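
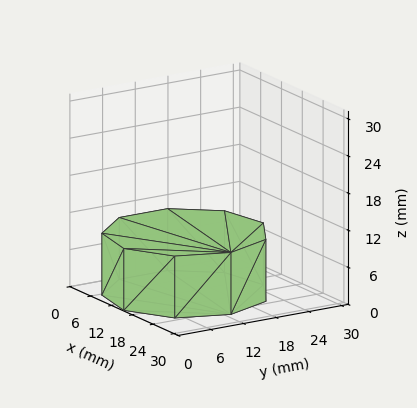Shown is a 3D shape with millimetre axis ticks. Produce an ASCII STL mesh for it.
Reading the render: the shape is a regular 9-sided prism (a cylinder approximated with 9 flat sides), circumscribed radius ≈ 13 mm, height ≈ 10 mm (dimensions read to the nearest mm from the axis ticks). For the STL, each face is triangulated and given an outward normal.

solid part
  facet normal 0.0000 0.0000 -1.0000
    outer loop
      vertex 15.257 25.803 0.000
      vertex 22.959 21.356 0.000
      vertex 26.000 13.000 0.000
    endloop
  endfacet
  facet normal 0.0000 0.0000 -1.0000
    outer loop
      vertex 6.500 24.258 0.000
      vertex 15.257 25.803 0.000
      vertex 26.000 13.000 0.000
    endloop
  endfacet
  facet normal 0.0000 0.0000 -1.0000
    outer loop
      vertex 0.784 17.446 0.000
      vertex 6.500 24.258 0.000
      vertex 26.000 13.000 0.000
    endloop
  endfacet
  facet normal 0.0000 0.0000 -1.0000
    outer loop
      vertex 0.784 8.554 0.000
      vertex 0.784 17.446 0.000
      vertex 26.000 13.000 0.000
    endloop
  endfacet
  facet normal 0.0000 0.0000 -1.0000
    outer loop
      vertex 6.500 1.742 0.000
      vertex 0.784 8.554 0.000
      vertex 26.000 13.000 0.000
    endloop
  endfacet
  facet normal 0.0000 0.0000 -1.0000
    outer loop
      vertex 15.257 0.197 0.000
      vertex 6.500 1.742 0.000
      vertex 26.000 13.000 0.000
    endloop
  endfacet
  facet normal 0.0000 0.0000 -1.0000
    outer loop
      vertex 22.959 4.644 0.000
      vertex 15.257 0.197 0.000
      vertex 26.000 13.000 0.000
    endloop
  endfacet
  facet normal 0.0000 0.0000 1.0000
    outer loop
      vertex 26.000 13.000 10.000
      vertex 22.959 21.356 10.000
      vertex 15.257 25.803 10.000
    endloop
  endfacet
  facet normal 0.0000 0.0000 1.0000
    outer loop
      vertex 26.000 13.000 10.000
      vertex 15.257 25.803 10.000
      vertex 6.500 24.258 10.000
    endloop
  endfacet
  facet normal 0.0000 0.0000 1.0000
    outer loop
      vertex 26.000 13.000 10.000
      vertex 6.500 24.258 10.000
      vertex 0.784 17.446 10.000
    endloop
  endfacet
  facet normal 0.0000 0.0000 1.0000
    outer loop
      vertex 26.000 13.000 10.000
      vertex 0.784 17.446 10.000
      vertex 0.784 8.554 10.000
    endloop
  endfacet
  facet normal 0.0000 0.0000 1.0000
    outer loop
      vertex 26.000 13.000 10.000
      vertex 0.784 8.554 10.000
      vertex 6.500 1.742 10.000
    endloop
  endfacet
  facet normal 0.0000 0.0000 1.0000
    outer loop
      vertex 26.000 13.000 10.000
      vertex 6.500 1.742 10.000
      vertex 15.257 0.197 10.000
    endloop
  endfacet
  facet normal 0.0000 0.0000 1.0000
    outer loop
      vertex 26.000 13.000 10.000
      vertex 15.257 0.197 10.000
      vertex 22.959 4.644 10.000
    endloop
  endfacet
  facet normal 0.9397 0.3420 0.0000
    outer loop
      vertex 26.000 13.000 0.000
      vertex 22.959 21.356 0.000
      vertex 22.959 21.356 10.000
    endloop
  endfacet
  facet normal 0.9397 0.3420 0.0000
    outer loop
      vertex 26.000 13.000 0.000
      vertex 22.959 21.356 10.000
      vertex 26.000 13.000 10.000
    endloop
  endfacet
  facet normal 0.5000 0.8660 0.0000
    outer loop
      vertex 22.959 21.356 0.000
      vertex 15.257 25.803 0.000
      vertex 15.257 25.803 10.000
    endloop
  endfacet
  facet normal 0.5000 0.8660 0.0000
    outer loop
      vertex 22.959 21.356 0.000
      vertex 15.257 25.803 10.000
      vertex 22.959 21.356 10.000
    endloop
  endfacet
  facet normal -0.1737 0.9848 0.0000
    outer loop
      vertex 15.257 25.803 0.000
      vertex 6.500 24.258 0.000
      vertex 6.500 24.258 10.000
    endloop
  endfacet
  facet normal -0.1737 0.9848 0.0000
    outer loop
      vertex 15.257 25.803 0.000
      vertex 6.500 24.258 10.000
      vertex 15.257 25.803 10.000
    endloop
  endfacet
  facet normal -0.7660 0.6428 0.0000
    outer loop
      vertex 6.500 24.258 0.000
      vertex 0.784 17.446 0.000
      vertex 0.784 17.446 10.000
    endloop
  endfacet
  facet normal -0.7660 0.6428 0.0000
    outer loop
      vertex 6.500 24.258 0.000
      vertex 0.784 17.446 10.000
      vertex 6.500 24.258 10.000
    endloop
  endfacet
  facet normal -1.0000 0.0000 0.0000
    outer loop
      vertex 0.784 17.446 0.000
      vertex 0.784 8.554 0.000
      vertex 0.784 8.554 10.000
    endloop
  endfacet
  facet normal -1.0000 0.0000 0.0000
    outer loop
      vertex 0.784 17.446 0.000
      vertex 0.784 8.554 10.000
      vertex 0.784 17.446 10.000
    endloop
  endfacet
  facet normal -0.7660 -0.6428 0.0000
    outer loop
      vertex 0.784 8.554 0.000
      vertex 6.500 1.742 0.000
      vertex 6.500 1.742 10.000
    endloop
  endfacet
  facet normal -0.7660 -0.6428 0.0000
    outer loop
      vertex 0.784 8.554 0.000
      vertex 6.500 1.742 10.000
      vertex 0.784 8.554 10.000
    endloop
  endfacet
  facet normal -0.1737 -0.9848 0.0000
    outer loop
      vertex 6.500 1.742 0.000
      vertex 15.257 0.197 0.000
      vertex 15.257 0.197 10.000
    endloop
  endfacet
  facet normal -0.1737 -0.9848 0.0000
    outer loop
      vertex 6.500 1.742 0.000
      vertex 15.257 0.197 10.000
      vertex 6.500 1.742 10.000
    endloop
  endfacet
  facet normal 0.5000 -0.8660 0.0000
    outer loop
      vertex 15.257 0.197 0.000
      vertex 22.959 4.644 0.000
      vertex 22.959 4.644 10.000
    endloop
  endfacet
  facet normal 0.5000 -0.8660 0.0000
    outer loop
      vertex 15.257 0.197 0.000
      vertex 22.959 4.644 10.000
      vertex 15.257 0.197 10.000
    endloop
  endfacet
  facet normal 0.9397 -0.3420 0.0000
    outer loop
      vertex 22.959 4.644 0.000
      vertex 26.000 13.000 0.000
      vertex 26.000 13.000 10.000
    endloop
  endfacet
  facet normal 0.9397 -0.3420 0.0000
    outer loop
      vertex 22.959 4.644 0.000
      vertex 26.000 13.000 10.000
      vertex 22.959 4.644 10.000
    endloop
  endfacet
endsolid part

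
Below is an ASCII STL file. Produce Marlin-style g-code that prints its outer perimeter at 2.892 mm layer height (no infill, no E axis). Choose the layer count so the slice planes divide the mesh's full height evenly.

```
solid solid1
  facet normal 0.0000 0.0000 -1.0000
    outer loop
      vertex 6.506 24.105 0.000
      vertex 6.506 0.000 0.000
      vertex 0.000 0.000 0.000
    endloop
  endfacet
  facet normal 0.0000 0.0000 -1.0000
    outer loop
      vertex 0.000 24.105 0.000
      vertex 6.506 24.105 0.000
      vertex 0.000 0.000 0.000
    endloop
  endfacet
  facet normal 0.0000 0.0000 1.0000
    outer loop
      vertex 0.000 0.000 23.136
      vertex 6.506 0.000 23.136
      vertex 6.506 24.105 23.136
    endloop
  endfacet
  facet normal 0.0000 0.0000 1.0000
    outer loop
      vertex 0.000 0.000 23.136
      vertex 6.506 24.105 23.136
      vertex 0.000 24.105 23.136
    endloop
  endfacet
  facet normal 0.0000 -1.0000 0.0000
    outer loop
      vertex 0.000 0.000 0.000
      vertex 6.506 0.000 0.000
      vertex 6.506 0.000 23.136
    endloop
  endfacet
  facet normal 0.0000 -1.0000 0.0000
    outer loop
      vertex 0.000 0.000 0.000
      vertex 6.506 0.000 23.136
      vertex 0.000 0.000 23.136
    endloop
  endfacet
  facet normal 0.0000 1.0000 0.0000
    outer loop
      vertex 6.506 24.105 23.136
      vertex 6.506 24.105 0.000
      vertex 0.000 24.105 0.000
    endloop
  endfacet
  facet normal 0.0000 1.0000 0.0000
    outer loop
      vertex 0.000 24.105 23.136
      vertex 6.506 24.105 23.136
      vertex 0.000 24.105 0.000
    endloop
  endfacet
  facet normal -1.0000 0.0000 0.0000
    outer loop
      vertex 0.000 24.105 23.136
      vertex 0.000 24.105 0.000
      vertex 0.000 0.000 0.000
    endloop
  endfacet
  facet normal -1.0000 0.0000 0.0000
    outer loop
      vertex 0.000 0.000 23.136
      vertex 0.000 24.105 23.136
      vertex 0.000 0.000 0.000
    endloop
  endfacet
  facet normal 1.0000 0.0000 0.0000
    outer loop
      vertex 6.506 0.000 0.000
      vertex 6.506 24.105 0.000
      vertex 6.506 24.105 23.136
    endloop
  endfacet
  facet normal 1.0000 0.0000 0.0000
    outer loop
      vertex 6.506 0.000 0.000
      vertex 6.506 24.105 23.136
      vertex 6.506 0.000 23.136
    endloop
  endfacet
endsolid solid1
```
; perimeter-only toolpath
G21 ; units = mm
G90 ; absolute positioning
G28 ; home
; layer 1
G0 Z2.892
G0 X0.000 Y0.000
G1 X6.506 Y0.000
G1 X6.506 Y24.105
G1 X0.000 Y24.105
G1 X0.000 Y0.000
; layer 2
G0 Z5.784
G0 X0.000 Y0.000
G1 X6.506 Y0.000
G1 X6.506 Y24.105
G1 X0.000 Y24.105
G1 X0.000 Y0.000
; layer 3
G0 Z8.676
G0 X0.000 Y0.000
G1 X6.506 Y0.000
G1 X6.506 Y24.105
G1 X0.000 Y24.105
G1 X0.000 Y0.000
; layer 4
G0 Z11.568
G0 X0.000 Y0.000
G1 X6.506 Y0.000
G1 X6.506 Y24.105
G1 X0.000 Y24.105
G1 X0.000 Y0.000
; layer 5
G0 Z14.460
G0 X0.000 Y0.000
G1 X6.506 Y0.000
G1 X6.506 Y24.105
G1 X0.000 Y24.105
G1 X0.000 Y0.000
; layer 6
G0 Z17.352
G0 X0.000 Y0.000
G1 X6.506 Y0.000
G1 X6.506 Y24.105
G1 X0.000 Y24.105
G1 X0.000 Y0.000
; layer 7
G0 Z20.244
G0 X0.000 Y0.000
G1 X6.506 Y0.000
G1 X6.506 Y24.105
G1 X0.000 Y24.105
G1 X0.000 Y0.000
; layer 8
G0 Z23.136
G0 X0.000 Y0.000
G1 X6.506 Y0.000
G1 X6.506 Y24.105
G1 X0.000 Y24.105
G1 X0.000 Y0.000
M2 ; end

The solid is a rectangular box, roughly 6.51 × 24.1 mm footprint and 23.1 mm tall. Slicing at Δz = 2.892 mm — 8 equal slices spanning the solid's height, so layer i sits at z = i·h/8 — gives 8 non-empty perimeters. Each is a 4-segment closed polygon; G0 lifts to the layer z and rapids to the start vertex, then G1 traces the edges.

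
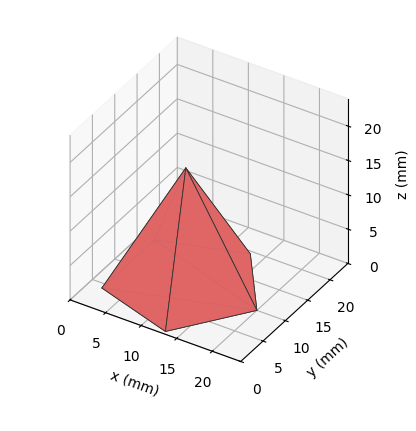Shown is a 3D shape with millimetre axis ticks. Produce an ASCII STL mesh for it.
Reading the render: the shape is a regular 5-sided pyramid, base circumscribed radius ≈ 10 mm, apex at z ≈ 17 mm (dimensions read to the nearest mm from the axis ticks). For the STL, each face is triangulated and given an outward normal.

solid part
  facet normal 0.0000 0.0000 -1.0000
    outer loop
      vertex 1.9 15.9 0.0
      vertex 13.1 19.5 0.0
      vertex 20.0 10.0 0.0
    endloop
  endfacet
  facet normal 0.0000 0.0000 -1.0000
    outer loop
      vertex 1.9 4.1 0.0
      vertex 1.9 15.9 0.0
      vertex 20.0 10.0 0.0
    endloop
  endfacet
  facet normal 0.0000 0.0000 -1.0000
    outer loop
      vertex 13.1 0.5 0.0
      vertex 1.9 4.1 0.0
      vertex 20.0 10.0 0.0
    endloop
  endfacet
  facet normal 0.7306 0.5306 0.4298
    outer loop
      vertex 20.0 10.0 0.0
      vertex 13.1 19.5 0.0
      vertex 10.0 10.0 17.0
    endloop
  endfacet
  facet normal -0.2763 0.8595 0.4300
    outer loop
      vertex 13.1 19.5 0.0
      vertex 1.9 15.9 0.0
      vertex 10.0 10.0 17.0
    endloop
  endfacet
  facet normal -0.9028 0.0000 0.4301
    outer loop
      vertex 1.9 15.9 0.0
      vertex 1.9 4.1 0.0
      vertex 10.0 10.0 17.0
    endloop
  endfacet
  facet normal -0.2763 -0.8595 0.4300
    outer loop
      vertex 1.9 4.1 0.0
      vertex 13.1 0.5 0.0
      vertex 10.0 10.0 17.0
    endloop
  endfacet
  facet normal 0.7306 -0.5306 0.4298
    outer loop
      vertex 13.1 0.5 0.0
      vertex 20.0 10.0 0.0
      vertex 10.0 10.0 17.0
    endloop
  endfacet
endsolid part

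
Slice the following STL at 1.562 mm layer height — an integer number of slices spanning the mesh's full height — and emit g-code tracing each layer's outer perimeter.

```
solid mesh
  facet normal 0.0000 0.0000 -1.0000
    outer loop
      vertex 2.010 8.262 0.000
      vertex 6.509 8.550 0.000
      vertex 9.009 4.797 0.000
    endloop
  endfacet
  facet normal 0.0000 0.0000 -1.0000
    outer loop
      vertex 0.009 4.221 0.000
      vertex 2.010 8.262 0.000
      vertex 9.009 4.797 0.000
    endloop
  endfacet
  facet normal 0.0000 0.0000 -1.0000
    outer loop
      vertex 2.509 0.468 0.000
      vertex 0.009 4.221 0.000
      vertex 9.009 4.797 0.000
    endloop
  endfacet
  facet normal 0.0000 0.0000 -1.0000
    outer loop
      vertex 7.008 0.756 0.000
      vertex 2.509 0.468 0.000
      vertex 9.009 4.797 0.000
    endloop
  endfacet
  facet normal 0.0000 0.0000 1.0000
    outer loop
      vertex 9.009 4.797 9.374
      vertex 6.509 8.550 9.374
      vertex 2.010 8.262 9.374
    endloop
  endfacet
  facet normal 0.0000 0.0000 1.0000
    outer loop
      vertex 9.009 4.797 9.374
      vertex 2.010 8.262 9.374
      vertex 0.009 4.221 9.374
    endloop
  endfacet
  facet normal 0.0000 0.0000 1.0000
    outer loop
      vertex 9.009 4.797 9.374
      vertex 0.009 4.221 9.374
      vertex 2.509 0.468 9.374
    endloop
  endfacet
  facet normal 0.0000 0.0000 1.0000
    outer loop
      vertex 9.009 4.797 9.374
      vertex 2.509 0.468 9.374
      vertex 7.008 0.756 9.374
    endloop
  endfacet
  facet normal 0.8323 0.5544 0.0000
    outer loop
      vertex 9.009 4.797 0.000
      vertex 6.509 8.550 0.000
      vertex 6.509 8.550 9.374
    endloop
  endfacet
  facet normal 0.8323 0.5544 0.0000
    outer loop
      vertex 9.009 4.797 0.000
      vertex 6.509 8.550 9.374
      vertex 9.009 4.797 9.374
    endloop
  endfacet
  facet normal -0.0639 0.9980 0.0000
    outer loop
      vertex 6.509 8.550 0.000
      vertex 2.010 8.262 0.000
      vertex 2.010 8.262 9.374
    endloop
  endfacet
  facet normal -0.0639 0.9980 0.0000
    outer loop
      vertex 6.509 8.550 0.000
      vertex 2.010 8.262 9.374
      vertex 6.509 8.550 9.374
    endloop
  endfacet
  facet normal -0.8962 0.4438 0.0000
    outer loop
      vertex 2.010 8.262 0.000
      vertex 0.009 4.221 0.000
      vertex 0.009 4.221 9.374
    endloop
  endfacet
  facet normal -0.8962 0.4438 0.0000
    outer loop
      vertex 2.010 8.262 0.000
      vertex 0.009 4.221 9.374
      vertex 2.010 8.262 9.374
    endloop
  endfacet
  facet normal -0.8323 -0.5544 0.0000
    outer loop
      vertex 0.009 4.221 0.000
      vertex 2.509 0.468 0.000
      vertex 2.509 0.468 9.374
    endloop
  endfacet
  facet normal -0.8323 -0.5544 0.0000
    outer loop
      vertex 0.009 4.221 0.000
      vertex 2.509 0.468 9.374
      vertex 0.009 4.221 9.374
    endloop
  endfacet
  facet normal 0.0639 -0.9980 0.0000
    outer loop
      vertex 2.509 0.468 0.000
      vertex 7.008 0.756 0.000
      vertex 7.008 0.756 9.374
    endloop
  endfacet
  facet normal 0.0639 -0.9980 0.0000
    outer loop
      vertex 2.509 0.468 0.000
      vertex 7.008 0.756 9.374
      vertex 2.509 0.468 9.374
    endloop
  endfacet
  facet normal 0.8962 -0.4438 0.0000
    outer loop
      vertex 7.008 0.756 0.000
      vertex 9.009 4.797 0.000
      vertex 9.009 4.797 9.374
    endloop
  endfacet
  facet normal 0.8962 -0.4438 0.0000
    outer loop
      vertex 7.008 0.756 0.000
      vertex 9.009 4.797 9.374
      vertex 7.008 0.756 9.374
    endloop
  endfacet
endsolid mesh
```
; perimeter-only toolpath
G21 ; units = mm
G90 ; absolute positioning
G28 ; home
; layer 1
G0 Z1.562
G0 X9.009 Y4.797
G1 X6.509 Y8.550
G1 X2.010 Y8.262
G1 X0.009 Y4.221
G1 X2.509 Y0.468
G1 X7.008 Y0.756
G1 X9.009 Y4.797
; layer 2
G0 Z3.125
G0 X9.009 Y4.797
G1 X6.509 Y8.550
G1 X2.010 Y8.262
G1 X0.009 Y4.221
G1 X2.509 Y0.468
G1 X7.008 Y0.756
G1 X9.009 Y4.797
; layer 3
G0 Z4.687
G0 X9.009 Y4.797
G1 X6.509 Y8.550
G1 X2.010 Y8.262
G1 X0.009 Y4.221
G1 X2.509 Y0.468
G1 X7.008 Y0.756
G1 X9.009 Y4.797
; layer 4
G0 Z6.249
G0 X9.009 Y4.797
G1 X6.509 Y8.550
G1 X2.010 Y8.262
G1 X0.009 Y4.221
G1 X2.509 Y0.468
G1 X7.008 Y0.756
G1 X9.009 Y4.797
; layer 5
G0 Z7.812
G0 X9.009 Y4.797
G1 X6.509 Y8.550
G1 X2.010 Y8.262
G1 X0.009 Y4.221
G1 X2.509 Y0.468
G1 X7.008 Y0.756
G1 X9.009 Y4.797
; layer 6
G0 Z9.374
G0 X9.009 Y4.797
G1 X6.509 Y8.550
G1 X2.010 Y8.262
G1 X0.009 Y4.221
G1 X2.509 Y0.468
G1 X7.008 Y0.756
G1 X9.009 Y4.797
M2 ; end

The solid is a regular 6-sided prism (a cylinder approximated with 6 flat sides), circumscribed radius ≈ 4.51 mm, height ≈ 9.37 mm. Slicing at Δz = 1.562 mm — 6 equal slices spanning the solid's height, so layer i sits at z = i·h/6 — gives 6 non-empty perimeters. Each is a 6-segment closed polygon; G0 lifts to the layer z and rapids to the start vertex, then G1 traces the edges.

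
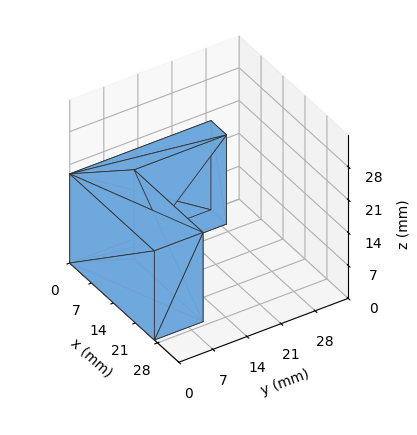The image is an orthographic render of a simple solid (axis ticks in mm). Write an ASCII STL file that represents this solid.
Reading the render: the shape is an L-shaped prism: outer 27 × 29 mm, arm thicknesses ≈ 10 mm (horizontal) and 5 mm (vertical), extruded 19 mm in z (dimensions read to the nearest mm from the axis ticks). For the STL, each face is triangulated and given an outward normal.

solid part
  facet normal 0.0000 0.0000 -1.0000
    outer loop
      vertex 27.00 10.00 0.00
      vertex 27.00 0.00 0.00
      vertex 0.00 0.00 0.00
    endloop
  endfacet
  facet normal 0.0000 0.0000 -1.0000
    outer loop
      vertex 5.00 10.00 0.00
      vertex 27.00 10.00 0.00
      vertex 0.00 0.00 0.00
    endloop
  endfacet
  facet normal 0.0000 0.0000 -1.0000
    outer loop
      vertex 5.00 29.00 0.00
      vertex 5.00 10.00 0.00
      vertex 0.00 0.00 0.00
    endloop
  endfacet
  facet normal 0.0000 0.0000 -1.0000
    outer loop
      vertex 0.00 29.00 0.00
      vertex 5.00 29.00 0.00
      vertex 0.00 0.00 0.00
    endloop
  endfacet
  facet normal 0.0000 0.0000 1.0000
    outer loop
      vertex 0.00 0.00 19.00
      vertex 27.00 0.00 19.00
      vertex 27.00 10.00 19.00
    endloop
  endfacet
  facet normal 0.0000 0.0000 1.0000
    outer loop
      vertex 0.00 0.00 19.00
      vertex 27.00 10.00 19.00
      vertex 5.00 10.00 19.00
    endloop
  endfacet
  facet normal 0.0000 0.0000 1.0000
    outer loop
      vertex 0.00 0.00 19.00
      vertex 5.00 10.00 19.00
      vertex 5.00 29.00 19.00
    endloop
  endfacet
  facet normal 0.0000 0.0000 1.0000
    outer loop
      vertex 0.00 0.00 19.00
      vertex 5.00 29.00 19.00
      vertex 0.00 29.00 19.00
    endloop
  endfacet
  facet normal 0.0000 -1.0000 0.0000
    outer loop
      vertex 0.00 0.00 0.00
      vertex 27.00 0.00 0.00
      vertex 27.00 0.00 19.00
    endloop
  endfacet
  facet normal 0.0000 -1.0000 0.0000
    outer loop
      vertex 0.00 0.00 0.00
      vertex 27.00 0.00 19.00
      vertex 0.00 0.00 19.00
    endloop
  endfacet
  facet normal 1.0000 0.0000 0.0000
    outer loop
      vertex 27.00 0.00 0.00
      vertex 27.00 10.00 0.00
      vertex 27.00 10.00 19.00
    endloop
  endfacet
  facet normal 1.0000 0.0000 0.0000
    outer loop
      vertex 27.00 0.00 0.00
      vertex 27.00 10.00 19.00
      vertex 27.00 0.00 19.00
    endloop
  endfacet
  facet normal 0.0000 1.0000 0.0000
    outer loop
      vertex 27.00 10.00 0.00
      vertex 5.00 10.00 0.00
      vertex 5.00 10.00 19.00
    endloop
  endfacet
  facet normal 0.0000 1.0000 0.0000
    outer loop
      vertex 27.00 10.00 0.00
      vertex 5.00 10.00 19.00
      vertex 27.00 10.00 19.00
    endloop
  endfacet
  facet normal 1.0000 0.0000 0.0000
    outer loop
      vertex 5.00 10.00 0.00
      vertex 5.00 29.00 0.00
      vertex 5.00 29.00 19.00
    endloop
  endfacet
  facet normal 1.0000 0.0000 0.0000
    outer loop
      vertex 5.00 10.00 0.00
      vertex 5.00 29.00 19.00
      vertex 5.00 10.00 19.00
    endloop
  endfacet
  facet normal 0.0000 1.0000 0.0000
    outer loop
      vertex 5.00 29.00 0.00
      vertex 0.00 29.00 0.00
      vertex 0.00 29.00 19.00
    endloop
  endfacet
  facet normal 0.0000 1.0000 0.0000
    outer loop
      vertex 5.00 29.00 0.00
      vertex 0.00 29.00 19.00
      vertex 5.00 29.00 19.00
    endloop
  endfacet
  facet normal -1.0000 0.0000 0.0000
    outer loop
      vertex 0.00 29.00 0.00
      vertex 0.00 0.00 0.00
      vertex 0.00 0.00 19.00
    endloop
  endfacet
  facet normal -1.0000 0.0000 0.0000
    outer loop
      vertex 0.00 29.00 0.00
      vertex 0.00 0.00 19.00
      vertex 0.00 29.00 19.00
    endloop
  endfacet
endsolid part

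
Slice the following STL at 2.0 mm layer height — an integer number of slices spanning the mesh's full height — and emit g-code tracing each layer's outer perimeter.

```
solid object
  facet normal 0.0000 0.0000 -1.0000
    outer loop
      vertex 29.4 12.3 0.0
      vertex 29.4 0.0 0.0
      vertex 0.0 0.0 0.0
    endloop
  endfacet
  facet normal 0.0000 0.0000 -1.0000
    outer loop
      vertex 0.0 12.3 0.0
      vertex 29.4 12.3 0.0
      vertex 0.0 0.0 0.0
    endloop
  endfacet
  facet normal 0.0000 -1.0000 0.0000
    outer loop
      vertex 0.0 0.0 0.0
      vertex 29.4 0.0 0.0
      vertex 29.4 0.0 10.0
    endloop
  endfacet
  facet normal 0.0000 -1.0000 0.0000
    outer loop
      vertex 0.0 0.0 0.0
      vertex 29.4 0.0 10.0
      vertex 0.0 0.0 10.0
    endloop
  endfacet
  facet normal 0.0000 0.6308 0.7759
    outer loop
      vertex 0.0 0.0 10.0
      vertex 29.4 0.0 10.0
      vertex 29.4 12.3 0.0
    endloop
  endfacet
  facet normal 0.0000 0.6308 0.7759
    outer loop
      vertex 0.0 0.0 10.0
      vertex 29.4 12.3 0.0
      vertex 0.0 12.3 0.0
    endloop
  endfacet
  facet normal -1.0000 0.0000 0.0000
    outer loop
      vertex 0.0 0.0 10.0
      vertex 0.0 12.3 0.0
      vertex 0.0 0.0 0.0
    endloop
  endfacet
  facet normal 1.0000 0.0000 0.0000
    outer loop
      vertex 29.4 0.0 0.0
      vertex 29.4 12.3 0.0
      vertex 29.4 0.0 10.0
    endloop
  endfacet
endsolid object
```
; perimeter-only toolpath
G21 ; units = mm
G90 ; absolute positioning
G28 ; home
; layer 1
G0 Z2.0
G0 X0.0 Y0.0
G1 X29.4 Y0.0
G1 X29.4 Y9.8
G1 X0.0 Y9.8
G1 X0.0 Y0.0
; layer 2
G0 Z4.0
G0 X0.0 Y0.0
G1 X29.4 Y0.0
G1 X29.4 Y7.4
G1 X0.0 Y7.4
G1 X0.0 Y0.0
; layer 3
G0 Z6.0
G0 X0.0 Y0.0
G1 X29.4 Y0.0
G1 X29.4 Y4.9
G1 X0.0 Y4.9
G1 X0.0 Y0.0
; layer 4
G0 Z8.0
G0 X0.0 Y0.0
G1 X29.4 Y0.0
G1 X29.4 Y2.5
G1 X0.0 Y2.5
G1 X0.0 Y0.0
M2 ; end

The solid is a wedge (ramp): 29.4 × 12.3 mm base, rising to 10 mm along the y=0 edge and sloping linearly to z=0 at y=12.3. Slicing at Δz = 2.0 mm — 5 equal slices spanning the solid's height, so layer i sits at z = i·h/5 — gives 4 non-empty perimeters. Each is a 4-segment closed polygon; G0 lifts to the layer z and rapids to the start vertex, then G1 traces the edges. The cross-section shrinks linearly with z (the slice at the apex is degenerate and omitted).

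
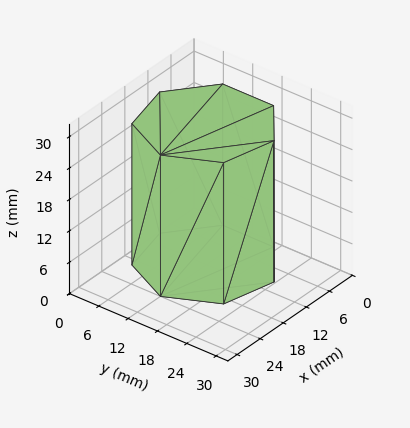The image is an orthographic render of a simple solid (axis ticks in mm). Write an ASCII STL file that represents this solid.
Reading the render: the shape is a regular 7-sided prism (a cylinder approximated with 7 flat sides), circumscribed radius ≈ 12 mm, height ≈ 27 mm (dimensions read to the nearest mm from the axis ticks). For the STL, each face is triangulated and given an outward normal.

solid part
  facet normal 0.0000 0.0000 -1.0000
    outer loop
      vertex 9.33 23.70 0.00
      vertex 19.48 21.38 0.00
      vertex 24.00 12.00 0.00
    endloop
  endfacet
  facet normal 0.0000 0.0000 -1.0000
    outer loop
      vertex 1.19 17.21 0.00
      vertex 9.33 23.70 0.00
      vertex 24.00 12.00 0.00
    endloop
  endfacet
  facet normal 0.0000 0.0000 -1.0000
    outer loop
      vertex 1.19 6.79 0.00
      vertex 1.19 17.21 0.00
      vertex 24.00 12.00 0.00
    endloop
  endfacet
  facet normal 0.0000 0.0000 -1.0000
    outer loop
      vertex 9.33 0.30 0.00
      vertex 1.19 6.79 0.00
      vertex 24.00 12.00 0.00
    endloop
  endfacet
  facet normal 0.0000 0.0000 -1.0000
    outer loop
      vertex 19.48 2.62 0.00
      vertex 9.33 0.30 0.00
      vertex 24.00 12.00 0.00
    endloop
  endfacet
  facet normal 0.0000 0.0000 1.0000
    outer loop
      vertex 24.00 12.00 27.00
      vertex 19.48 21.38 27.00
      vertex 9.33 23.70 27.00
    endloop
  endfacet
  facet normal 0.0000 0.0000 1.0000
    outer loop
      vertex 24.00 12.00 27.00
      vertex 9.33 23.70 27.00
      vertex 1.19 17.21 27.00
    endloop
  endfacet
  facet normal 0.0000 0.0000 1.0000
    outer loop
      vertex 24.00 12.00 27.00
      vertex 1.19 17.21 27.00
      vertex 1.19 6.79 27.00
    endloop
  endfacet
  facet normal 0.0000 0.0000 1.0000
    outer loop
      vertex 24.00 12.00 27.00
      vertex 1.19 6.79 27.00
      vertex 9.33 0.30 27.00
    endloop
  endfacet
  facet normal 0.0000 0.0000 1.0000
    outer loop
      vertex 24.00 12.00 27.00
      vertex 9.33 0.30 27.00
      vertex 19.48 2.62 27.00
    endloop
  endfacet
  facet normal 0.9009 0.4341 0.0000
    outer loop
      vertex 24.00 12.00 0.00
      vertex 19.48 21.38 0.00
      vertex 19.48 21.38 27.00
    endloop
  endfacet
  facet normal 0.9009 0.4341 0.0000
    outer loop
      vertex 24.00 12.00 0.00
      vertex 19.48 21.38 27.00
      vertex 24.00 12.00 27.00
    endloop
  endfacet
  facet normal 0.2228 0.9749 0.0000
    outer loop
      vertex 19.48 21.38 0.00
      vertex 9.33 23.70 0.00
      vertex 9.33 23.70 27.00
    endloop
  endfacet
  facet normal 0.2228 0.9749 0.0000
    outer loop
      vertex 19.48 21.38 0.00
      vertex 9.33 23.70 27.00
      vertex 19.48 21.38 27.00
    endloop
  endfacet
  facet normal -0.6234 0.7819 0.0000
    outer loop
      vertex 9.33 23.70 0.00
      vertex 1.19 17.21 0.00
      vertex 1.19 17.21 27.00
    endloop
  endfacet
  facet normal -0.6234 0.7819 0.0000
    outer loop
      vertex 9.33 23.70 0.00
      vertex 1.19 17.21 27.00
      vertex 9.33 23.70 27.00
    endloop
  endfacet
  facet normal -1.0000 0.0000 0.0000
    outer loop
      vertex 1.19 17.21 0.00
      vertex 1.19 6.79 0.00
      vertex 1.19 6.79 27.00
    endloop
  endfacet
  facet normal -1.0000 0.0000 0.0000
    outer loop
      vertex 1.19 17.21 0.00
      vertex 1.19 6.79 27.00
      vertex 1.19 17.21 27.00
    endloop
  endfacet
  facet normal -0.6234 -0.7819 0.0000
    outer loop
      vertex 1.19 6.79 0.00
      vertex 9.33 0.30 0.00
      vertex 9.33 0.30 27.00
    endloop
  endfacet
  facet normal -0.6234 -0.7819 0.0000
    outer loop
      vertex 1.19 6.79 0.00
      vertex 9.33 0.30 27.00
      vertex 1.19 6.79 27.00
    endloop
  endfacet
  facet normal 0.2228 -0.9749 0.0000
    outer loop
      vertex 9.33 0.30 0.00
      vertex 19.48 2.62 0.00
      vertex 19.48 2.62 27.00
    endloop
  endfacet
  facet normal 0.2228 -0.9749 0.0000
    outer loop
      vertex 9.33 0.30 0.00
      vertex 19.48 2.62 27.00
      vertex 9.33 0.30 27.00
    endloop
  endfacet
  facet normal 0.9009 -0.4341 0.0000
    outer loop
      vertex 19.48 2.62 0.00
      vertex 24.00 12.00 0.00
      vertex 24.00 12.00 27.00
    endloop
  endfacet
  facet normal 0.9009 -0.4341 0.0000
    outer loop
      vertex 19.48 2.62 0.00
      vertex 24.00 12.00 27.00
      vertex 19.48 2.62 27.00
    endloop
  endfacet
endsolid part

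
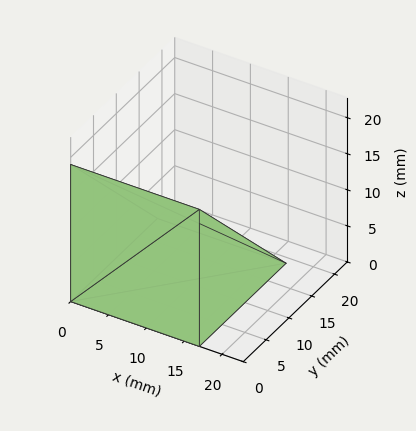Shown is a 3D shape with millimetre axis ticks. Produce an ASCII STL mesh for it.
Reading the render: the shape is a wedge (ramp): 17 × 19 mm base, rising to 19 mm along the y=0 edge and sloping linearly to z=0 at y=19 (dimensions read to the nearest mm from the axis ticks). For the STL, each face is triangulated and given an outward normal.

solid part
  facet normal 0.0000 0.0000 -1.0000
    outer loop
      vertex 17.0 19.0 0.0
      vertex 17.0 0.0 0.0
      vertex 0.0 0.0 0.0
    endloop
  endfacet
  facet normal 0.0000 0.0000 -1.0000
    outer loop
      vertex 0.0 19.0 0.0
      vertex 17.0 19.0 0.0
      vertex 0.0 0.0 0.0
    endloop
  endfacet
  facet normal 0.0000 -1.0000 0.0000
    outer loop
      vertex 0.0 0.0 0.0
      vertex 17.0 0.0 0.0
      vertex 17.0 0.0 19.0
    endloop
  endfacet
  facet normal 0.0000 -1.0000 0.0000
    outer loop
      vertex 0.0 0.0 0.0
      vertex 17.0 0.0 19.0
      vertex 0.0 0.0 19.0
    endloop
  endfacet
  facet normal 0.0000 0.7071 0.7071
    outer loop
      vertex 0.0 0.0 19.0
      vertex 17.0 0.0 19.0
      vertex 17.0 19.0 0.0
    endloop
  endfacet
  facet normal 0.0000 0.7071 0.7071
    outer loop
      vertex 0.0 0.0 19.0
      vertex 17.0 19.0 0.0
      vertex 0.0 19.0 0.0
    endloop
  endfacet
  facet normal -1.0000 0.0000 0.0000
    outer loop
      vertex 0.0 0.0 19.0
      vertex 0.0 19.0 0.0
      vertex 0.0 0.0 0.0
    endloop
  endfacet
  facet normal 1.0000 0.0000 0.0000
    outer loop
      vertex 17.0 0.0 0.0
      vertex 17.0 19.0 0.0
      vertex 17.0 0.0 19.0
    endloop
  endfacet
endsolid part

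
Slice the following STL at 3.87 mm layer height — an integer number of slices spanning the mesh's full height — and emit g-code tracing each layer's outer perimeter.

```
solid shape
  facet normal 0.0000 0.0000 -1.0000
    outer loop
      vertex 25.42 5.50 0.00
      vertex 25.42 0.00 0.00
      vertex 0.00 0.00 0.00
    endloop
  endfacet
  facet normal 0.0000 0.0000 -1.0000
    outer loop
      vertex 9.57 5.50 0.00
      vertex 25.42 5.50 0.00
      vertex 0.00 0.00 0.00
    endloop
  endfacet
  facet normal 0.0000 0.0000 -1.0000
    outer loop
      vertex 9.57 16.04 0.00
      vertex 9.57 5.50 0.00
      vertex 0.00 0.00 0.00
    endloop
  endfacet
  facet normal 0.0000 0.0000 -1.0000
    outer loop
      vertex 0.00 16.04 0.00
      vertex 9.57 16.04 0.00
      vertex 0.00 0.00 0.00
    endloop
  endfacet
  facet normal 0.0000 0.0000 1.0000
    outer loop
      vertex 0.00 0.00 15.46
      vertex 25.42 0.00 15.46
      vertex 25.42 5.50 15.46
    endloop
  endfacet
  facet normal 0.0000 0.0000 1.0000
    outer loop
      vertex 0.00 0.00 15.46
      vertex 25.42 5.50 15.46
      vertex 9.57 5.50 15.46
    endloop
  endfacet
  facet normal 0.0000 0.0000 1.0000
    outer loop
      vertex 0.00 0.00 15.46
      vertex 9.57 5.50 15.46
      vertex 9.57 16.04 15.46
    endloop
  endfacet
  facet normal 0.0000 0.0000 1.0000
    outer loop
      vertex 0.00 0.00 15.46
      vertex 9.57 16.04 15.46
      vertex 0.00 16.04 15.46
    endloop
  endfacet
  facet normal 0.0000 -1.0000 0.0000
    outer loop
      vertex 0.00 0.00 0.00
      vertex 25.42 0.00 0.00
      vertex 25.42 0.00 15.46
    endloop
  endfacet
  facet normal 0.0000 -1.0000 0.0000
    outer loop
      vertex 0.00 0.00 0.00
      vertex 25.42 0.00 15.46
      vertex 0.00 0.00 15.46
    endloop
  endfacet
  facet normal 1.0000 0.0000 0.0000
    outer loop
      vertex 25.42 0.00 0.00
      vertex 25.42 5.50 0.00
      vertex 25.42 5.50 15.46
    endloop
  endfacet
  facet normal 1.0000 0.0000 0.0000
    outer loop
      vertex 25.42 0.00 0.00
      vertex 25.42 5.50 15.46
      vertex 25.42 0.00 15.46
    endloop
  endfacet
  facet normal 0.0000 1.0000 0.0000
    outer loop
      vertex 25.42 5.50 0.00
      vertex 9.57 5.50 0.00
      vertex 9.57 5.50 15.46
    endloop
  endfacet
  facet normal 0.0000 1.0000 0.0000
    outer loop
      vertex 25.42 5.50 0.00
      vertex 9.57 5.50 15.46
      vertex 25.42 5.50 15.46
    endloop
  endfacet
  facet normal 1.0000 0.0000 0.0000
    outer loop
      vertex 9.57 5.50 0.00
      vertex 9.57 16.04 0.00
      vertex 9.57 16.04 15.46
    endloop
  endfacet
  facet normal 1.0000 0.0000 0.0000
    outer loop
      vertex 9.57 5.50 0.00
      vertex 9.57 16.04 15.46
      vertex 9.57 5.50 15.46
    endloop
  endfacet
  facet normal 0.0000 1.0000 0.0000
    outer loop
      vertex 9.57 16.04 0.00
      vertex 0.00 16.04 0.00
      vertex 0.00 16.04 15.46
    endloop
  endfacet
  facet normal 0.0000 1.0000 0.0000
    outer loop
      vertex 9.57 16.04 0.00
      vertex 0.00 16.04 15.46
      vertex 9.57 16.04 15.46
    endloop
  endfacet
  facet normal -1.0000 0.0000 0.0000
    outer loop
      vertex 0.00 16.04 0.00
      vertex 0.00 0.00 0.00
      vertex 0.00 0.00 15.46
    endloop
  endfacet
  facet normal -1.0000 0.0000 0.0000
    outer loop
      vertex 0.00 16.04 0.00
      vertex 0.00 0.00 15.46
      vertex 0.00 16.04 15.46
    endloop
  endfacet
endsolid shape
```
; perimeter-only toolpath
G21 ; units = mm
G90 ; absolute positioning
G28 ; home
; layer 1
G0 Z3.87
G0 X0.00 Y0.00
G1 X25.42 Y0.00
G1 X25.42 Y5.50
G1 X9.57 Y5.50
G1 X9.57 Y16.04
G1 X0.00 Y16.04
G1 X0.00 Y0.00
; layer 2
G0 Z7.73
G0 X0.00 Y0.00
G1 X25.42 Y0.00
G1 X25.42 Y5.50
G1 X9.57 Y5.50
G1 X9.57 Y16.04
G1 X0.00 Y16.04
G1 X0.00 Y0.00
; layer 3
G0 Z11.60
G0 X0.00 Y0.00
G1 X25.42 Y0.00
G1 X25.42 Y5.50
G1 X9.57 Y5.50
G1 X9.57 Y16.04
G1 X0.00 Y16.04
G1 X0.00 Y0.00
; layer 4
G0 Z15.46
G0 X0.00 Y0.00
G1 X25.42 Y0.00
G1 X25.42 Y5.50
G1 X9.57 Y5.50
G1 X9.57 Y16.04
G1 X0.00 Y16.04
G1 X0.00 Y0.00
M2 ; end

The solid is an L-shaped prism: outer 25.4 × 16 mm, arm thicknesses ≈ 5.5 mm (horizontal) and 9.57 mm (vertical), extruded 15.5 mm in z. Slicing at Δz = 3.87 mm — 4 equal slices spanning the solid's height, so layer i sits at z = i·h/4 — gives 4 non-empty perimeters. Each is a 6-segment closed polygon; G0 lifts to the layer z and rapids to the start vertex, then G1 traces the edges.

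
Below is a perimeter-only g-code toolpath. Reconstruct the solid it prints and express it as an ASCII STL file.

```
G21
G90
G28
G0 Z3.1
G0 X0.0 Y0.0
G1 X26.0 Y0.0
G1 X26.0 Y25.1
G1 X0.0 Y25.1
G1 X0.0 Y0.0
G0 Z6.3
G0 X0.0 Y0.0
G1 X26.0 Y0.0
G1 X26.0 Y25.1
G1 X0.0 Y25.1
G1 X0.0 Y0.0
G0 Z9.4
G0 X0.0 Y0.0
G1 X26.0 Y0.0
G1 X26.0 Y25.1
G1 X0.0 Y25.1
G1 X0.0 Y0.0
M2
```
solid part
  facet normal 0.0000 0.0000 -1.0000
    outer loop
      vertex 26.0 25.1 0.0
      vertex 26.0 0.0 0.0
      vertex 0.0 0.0 0.0
    endloop
  endfacet
  facet normal 0.0000 0.0000 -1.0000
    outer loop
      vertex 0.0 25.1 0.0
      vertex 26.0 25.1 0.0
      vertex 0.0 0.0 0.0
    endloop
  endfacet
  facet normal 0.0000 0.0000 1.0000
    outer loop
      vertex 0.0 0.0 9.4
      vertex 26.0 0.0 9.4
      vertex 26.0 25.1 9.4
    endloop
  endfacet
  facet normal 0.0000 0.0000 1.0000
    outer loop
      vertex 0.0 0.0 9.4
      vertex 26.0 25.1 9.4
      vertex 0.0 25.1 9.4
    endloop
  endfacet
  facet normal 0.0000 -1.0000 0.0000
    outer loop
      vertex 0.0 0.0 0.0
      vertex 26.0 0.0 0.0
      vertex 26.0 0.0 9.4
    endloop
  endfacet
  facet normal 0.0000 -1.0000 0.0000
    outer loop
      vertex 0.0 0.0 0.0
      vertex 26.0 0.0 9.4
      vertex 0.0 0.0 9.4
    endloop
  endfacet
  facet normal 0.0000 1.0000 0.0000
    outer loop
      vertex 26.0 25.1 9.4
      vertex 26.0 25.1 0.0
      vertex 0.0 25.1 0.0
    endloop
  endfacet
  facet normal 0.0000 1.0000 0.0000
    outer loop
      vertex 0.0 25.1 9.4
      vertex 26.0 25.1 9.4
      vertex 0.0 25.1 0.0
    endloop
  endfacet
  facet normal -1.0000 0.0000 0.0000
    outer loop
      vertex 0.0 25.1 9.4
      vertex 0.0 25.1 0.0
      vertex 0.0 0.0 0.0
    endloop
  endfacet
  facet normal -1.0000 0.0000 0.0000
    outer loop
      vertex 0.0 0.0 9.4
      vertex 0.0 25.1 9.4
      vertex 0.0 0.0 0.0
    endloop
  endfacet
  facet normal 1.0000 0.0000 0.0000
    outer loop
      vertex 26.0 0.0 0.0
      vertex 26.0 25.1 0.0
      vertex 26.0 25.1 9.4
    endloop
  endfacet
  facet normal 1.0000 0.0000 0.0000
    outer loop
      vertex 26.0 0.0 0.0
      vertex 26.0 25.1 9.4
      vertex 26.0 0.0 9.4
    endloop
  endfacet
endsolid part

The G0 Z moves step by Δz≈3.1 mm. Every layer's G1 loop is the same polygon, so the solid is a straight extrusion of it from z=0 to z≈9.4. Closing with flat bottom and top caps and triangulating gives 12 facets — a rectangular box, roughly 26 × 25.1 mm footprint and 9.4 mm tall.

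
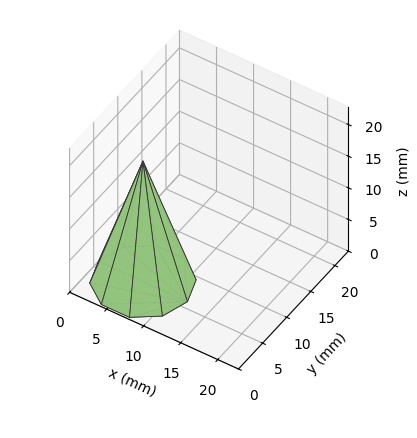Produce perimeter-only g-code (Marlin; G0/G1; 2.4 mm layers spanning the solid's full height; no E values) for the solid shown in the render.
Reading the render: the shape is a regular 10-sided pyramid, base circumscribed radius ≈ 6 mm, apex at z ≈ 19 mm (dimensions read to the nearest mm from the axis ticks). For the g-code, the solid's height is divided into equal slices at the stated Δz and each level perimeter traced with G1 moves after a G0 lift.

; perimeter-only toolpath
G21 ; units = mm
G90 ; absolute positioning
G28 ; home
; layer 1
G0 Z2.4
G0 X11.2 Y6.0
G1 X10.3 Y9.1
G1 X7.7 Y11.0
G1 X4.3 Y11.0
G1 X1.7 Y9.1
G1 X0.8 Y6.0
G1 X1.7 Y2.9
G1 X4.3 Y1.0
G1 X7.7 Y1.0
G1 X10.3 Y2.9
G1 X11.2 Y6.0
; layer 2
G0 Z4.8
G0 X10.5 Y6.0
G1 X9.7 Y8.6
G1 X7.4 Y10.3
G1 X4.6 Y10.3
G1 X2.3 Y8.6
G1 X1.5 Y6.0
G1 X2.3 Y3.4
G1 X4.6 Y1.7
G1 X7.4 Y1.7
G1 X9.7 Y3.4
G1 X10.5 Y6.0
; layer 3
G0 Z7.1
G0 X9.8 Y6.0
G1 X9.1 Y8.2
G1 X7.2 Y9.6
G1 X4.8 Y9.6
G1 X2.9 Y8.2
G1 X2.2 Y6.0
G1 X2.9 Y3.8
G1 X4.8 Y2.4
G1 X7.2 Y2.4
G1 X9.1 Y3.8
G1 X9.8 Y6.0
; layer 4
G0 Z9.5
G0 X9.0 Y6.0
G1 X8.4 Y7.8
G1 X7.0 Y8.8
G1 X5.0 Y8.8
G1 X3.5 Y7.8
G1 X3.0 Y6.0
G1 X3.5 Y4.2
G1 X5.0 Y3.1
G1 X7.0 Y3.1
G1 X8.4 Y4.2
G1 X9.0 Y6.0
; layer 5
G0 Z11.9
G0 X8.2 Y6.0
G1 X7.8 Y7.3
G1 X6.7 Y8.1
G1 X5.3 Y8.1
G1 X4.2 Y7.3
G1 X3.8 Y6.0
G1 X4.2 Y4.7
G1 X5.3 Y3.9
G1 X6.7 Y3.9
G1 X7.8 Y4.7
G1 X8.2 Y6.0
; layer 6
G0 Z14.2
G0 X7.5 Y6.0
G1 X7.2 Y6.9
G1 X6.5 Y7.4
G1 X5.5 Y7.4
G1 X4.8 Y6.9
G1 X4.5 Y6.0
G1 X4.8 Y5.1
G1 X5.5 Y4.6
G1 X6.5 Y4.6
G1 X7.2 Y5.1
G1 X7.5 Y6.0
; layer 7
G0 Z16.6
G0 X6.8 Y6.0
G1 X6.6 Y6.4
G1 X6.2 Y6.7
G1 X5.8 Y6.7
G1 X5.4 Y6.4
G1 X5.2 Y6.0
G1 X5.4 Y5.6
G1 X5.8 Y5.3
G1 X6.2 Y5.3
G1 X6.6 Y5.6
G1 X6.8 Y6.0
M2 ; end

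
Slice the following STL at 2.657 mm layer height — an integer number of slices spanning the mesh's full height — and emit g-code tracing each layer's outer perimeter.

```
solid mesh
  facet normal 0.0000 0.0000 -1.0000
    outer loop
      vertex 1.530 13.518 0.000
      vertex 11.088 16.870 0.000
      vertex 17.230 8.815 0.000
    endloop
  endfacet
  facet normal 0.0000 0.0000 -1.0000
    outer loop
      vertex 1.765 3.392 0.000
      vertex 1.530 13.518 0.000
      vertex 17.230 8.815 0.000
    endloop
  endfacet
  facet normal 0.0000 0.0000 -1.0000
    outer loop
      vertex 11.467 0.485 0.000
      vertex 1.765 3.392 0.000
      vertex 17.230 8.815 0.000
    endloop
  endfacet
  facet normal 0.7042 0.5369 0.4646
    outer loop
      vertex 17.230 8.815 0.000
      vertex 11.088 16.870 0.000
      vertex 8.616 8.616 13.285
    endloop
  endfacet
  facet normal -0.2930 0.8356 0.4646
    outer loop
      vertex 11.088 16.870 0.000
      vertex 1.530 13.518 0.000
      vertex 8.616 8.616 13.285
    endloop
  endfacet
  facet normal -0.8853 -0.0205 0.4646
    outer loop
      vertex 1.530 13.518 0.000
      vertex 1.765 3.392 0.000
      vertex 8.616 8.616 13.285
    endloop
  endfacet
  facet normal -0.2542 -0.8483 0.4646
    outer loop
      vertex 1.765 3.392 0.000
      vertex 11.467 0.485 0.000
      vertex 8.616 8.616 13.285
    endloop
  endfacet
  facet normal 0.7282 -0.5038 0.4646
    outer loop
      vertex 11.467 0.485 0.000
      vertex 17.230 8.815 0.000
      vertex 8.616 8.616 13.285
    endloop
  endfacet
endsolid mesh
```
; perimeter-only toolpath
G21 ; units = mm
G90 ; absolute positioning
G28 ; home
; layer 1
G0 Z2.657
G0 X15.507 Y8.775
G1 X10.594 Y15.219
G1 X2.947 Y12.538
G1 X3.135 Y4.437
G1 X10.897 Y2.111
G1 X15.507 Y8.775
; layer 2
G0 Z5.314
G0 X13.784 Y8.735
G1 X10.099 Y13.568
G1 X4.364 Y11.557
G1 X4.505 Y5.482
G1 X10.327 Y3.737
G1 X13.784 Y8.735
; layer 3
G0 Z7.971
G0 X12.062 Y8.696
G1 X9.605 Y11.918
G1 X5.782 Y10.577
G1 X5.876 Y6.526
G1 X9.756 Y5.364
G1 X12.062 Y8.696
; layer 4
G0 Z10.628
G0 X10.339 Y8.656
G1 X9.110 Y10.267
G1 X7.199 Y9.596
G1 X7.246 Y7.571
G1 X9.186 Y6.990
G1 X10.339 Y8.656
M2 ; end

The solid is a regular 5-sided pyramid, base circumscribed radius ≈ 8.62 mm, apex at z ≈ 13.3 mm. Slicing at Δz = 2.657 mm — 5 equal slices spanning the solid's height, so layer i sits at z = i·h/5 — gives 4 non-empty perimeters. Each is a 5-segment closed polygon; G0 lifts to the layer z and rapids to the start vertex, then G1 traces the edges. The cross-section shrinks linearly with z (the slice at the apex is degenerate and omitted).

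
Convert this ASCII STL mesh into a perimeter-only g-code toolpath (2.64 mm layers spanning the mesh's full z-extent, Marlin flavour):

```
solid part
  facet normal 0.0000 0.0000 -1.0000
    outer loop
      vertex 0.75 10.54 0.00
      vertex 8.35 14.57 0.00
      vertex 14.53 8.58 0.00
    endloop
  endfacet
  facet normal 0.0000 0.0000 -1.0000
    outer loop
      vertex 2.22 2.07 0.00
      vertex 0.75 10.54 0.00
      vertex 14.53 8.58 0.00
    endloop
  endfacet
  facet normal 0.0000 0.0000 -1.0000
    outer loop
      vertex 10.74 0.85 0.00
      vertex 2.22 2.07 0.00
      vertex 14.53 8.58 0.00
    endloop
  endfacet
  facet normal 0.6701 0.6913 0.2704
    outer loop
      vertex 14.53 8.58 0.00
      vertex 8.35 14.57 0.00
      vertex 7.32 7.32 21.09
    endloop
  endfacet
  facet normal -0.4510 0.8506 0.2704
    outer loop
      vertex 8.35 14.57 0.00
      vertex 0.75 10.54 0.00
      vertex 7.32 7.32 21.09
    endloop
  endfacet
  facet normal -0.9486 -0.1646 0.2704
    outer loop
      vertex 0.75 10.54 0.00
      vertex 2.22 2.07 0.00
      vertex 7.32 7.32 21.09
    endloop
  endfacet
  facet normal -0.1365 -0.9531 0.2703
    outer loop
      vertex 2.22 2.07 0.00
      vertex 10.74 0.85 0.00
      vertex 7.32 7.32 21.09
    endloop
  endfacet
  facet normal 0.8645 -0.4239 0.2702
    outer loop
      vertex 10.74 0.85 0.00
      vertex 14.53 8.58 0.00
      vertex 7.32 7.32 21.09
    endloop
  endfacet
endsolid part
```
; perimeter-only toolpath
G21 ; units = mm
G90 ; absolute positioning
G28 ; home
; layer 1
G0 Z2.64
G0 X13.63 Y8.42
G1 X8.22 Y13.66
G1 X1.57 Y10.14
G1 X2.86 Y2.73
G1 X10.31 Y1.66
G1 X13.63 Y8.42
; layer 2
G0 Z5.27
G0 X12.73 Y8.27
G1 X8.09 Y12.76
G1 X2.39 Y9.73
G1 X3.50 Y3.38
G1 X9.88 Y2.47
G1 X12.73 Y8.27
; layer 3
G0 Z7.91
G0 X11.83 Y8.11
G1 X7.96 Y11.85
G1 X3.21 Y9.33
G1 X4.13 Y4.04
G1 X9.46 Y3.28
G1 X11.83 Y8.11
; layer 4
G0 Z10.54
G0 X10.93 Y7.95
G1 X7.83 Y10.95
G1 X4.04 Y8.93
G1 X4.77 Y4.70
G1 X9.03 Y4.08
G1 X10.93 Y7.95
; layer 5
G0 Z13.18
G0 X10.02 Y7.79
G1 X7.71 Y10.04
G1 X4.86 Y8.53
G1 X5.41 Y5.35
G1 X8.60 Y4.89
G1 X10.02 Y7.79
; layer 6
G0 Z15.82
G0 X9.12 Y7.63
G1 X7.58 Y9.13
G1 X5.68 Y8.12
G1 X6.04 Y6.01
G1 X8.18 Y5.70
G1 X9.12 Y7.63
; layer 7
G0 Z18.45
G0 X8.22 Y7.48
G1 X7.45 Y8.23
G1 X6.50 Y7.72
G1 X6.68 Y6.66
G1 X7.75 Y6.51
G1 X8.22 Y7.48
M2 ; end

The solid is a regular 5-sided pyramid, base circumscribed radius ≈ 7.32 mm, apex at z ≈ 21.1 mm. Slicing at Δz = 2.64 mm — 8 equal slices spanning the solid's height, so layer i sits at z = i·h/8 — gives 7 non-empty perimeters. Each is a 5-segment closed polygon; G0 lifts to the layer z and rapids to the start vertex, then G1 traces the edges. The cross-section shrinks linearly with z (the slice at the apex is degenerate and omitted).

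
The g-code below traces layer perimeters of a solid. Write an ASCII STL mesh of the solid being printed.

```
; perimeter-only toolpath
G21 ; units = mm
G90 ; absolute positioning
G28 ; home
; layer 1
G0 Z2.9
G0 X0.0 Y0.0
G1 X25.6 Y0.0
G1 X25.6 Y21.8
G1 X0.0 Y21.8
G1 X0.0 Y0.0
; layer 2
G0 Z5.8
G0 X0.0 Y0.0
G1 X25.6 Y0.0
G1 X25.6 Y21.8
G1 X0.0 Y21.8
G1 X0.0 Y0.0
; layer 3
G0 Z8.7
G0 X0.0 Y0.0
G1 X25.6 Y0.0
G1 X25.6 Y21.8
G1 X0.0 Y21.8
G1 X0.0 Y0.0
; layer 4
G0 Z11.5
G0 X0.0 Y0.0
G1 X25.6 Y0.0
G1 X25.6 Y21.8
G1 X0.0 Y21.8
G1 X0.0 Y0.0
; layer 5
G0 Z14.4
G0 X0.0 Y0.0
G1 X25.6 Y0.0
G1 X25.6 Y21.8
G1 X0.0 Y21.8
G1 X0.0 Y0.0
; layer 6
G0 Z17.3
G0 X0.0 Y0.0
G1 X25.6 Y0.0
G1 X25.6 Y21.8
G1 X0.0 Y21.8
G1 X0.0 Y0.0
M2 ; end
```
solid part
  facet normal 0.0000 0.0000 -1.0000
    outer loop
      vertex 25.6 21.8 0.0
      vertex 25.6 0.0 0.0
      vertex 0.0 0.0 0.0
    endloop
  endfacet
  facet normal 0.0000 0.0000 -1.0000
    outer loop
      vertex 0.0 21.8 0.0
      vertex 25.6 21.8 0.0
      vertex 0.0 0.0 0.0
    endloop
  endfacet
  facet normal 0.0000 0.0000 1.0000
    outer loop
      vertex 0.0 0.0 17.3
      vertex 25.6 0.0 17.3
      vertex 25.6 21.8 17.3
    endloop
  endfacet
  facet normal 0.0000 0.0000 1.0000
    outer loop
      vertex 0.0 0.0 17.3
      vertex 25.6 21.8 17.3
      vertex 0.0 21.8 17.3
    endloop
  endfacet
  facet normal 0.0000 -1.0000 0.0000
    outer loop
      vertex 0.0 0.0 0.0
      vertex 25.6 0.0 0.0
      vertex 25.6 0.0 17.3
    endloop
  endfacet
  facet normal 0.0000 -1.0000 0.0000
    outer loop
      vertex 0.0 0.0 0.0
      vertex 25.6 0.0 17.3
      vertex 0.0 0.0 17.3
    endloop
  endfacet
  facet normal 0.0000 1.0000 0.0000
    outer loop
      vertex 25.6 21.8 17.3
      vertex 25.6 21.8 0.0
      vertex 0.0 21.8 0.0
    endloop
  endfacet
  facet normal 0.0000 1.0000 0.0000
    outer loop
      vertex 0.0 21.8 17.3
      vertex 25.6 21.8 17.3
      vertex 0.0 21.8 0.0
    endloop
  endfacet
  facet normal -1.0000 0.0000 0.0000
    outer loop
      vertex 0.0 21.8 17.3
      vertex 0.0 21.8 0.0
      vertex 0.0 0.0 0.0
    endloop
  endfacet
  facet normal -1.0000 0.0000 0.0000
    outer loop
      vertex 0.0 0.0 17.3
      vertex 0.0 21.8 17.3
      vertex 0.0 0.0 0.0
    endloop
  endfacet
  facet normal 1.0000 0.0000 0.0000
    outer loop
      vertex 25.6 0.0 0.0
      vertex 25.6 21.8 0.0
      vertex 25.6 21.8 17.3
    endloop
  endfacet
  facet normal 1.0000 0.0000 0.0000
    outer loop
      vertex 25.6 0.0 0.0
      vertex 25.6 21.8 17.3
      vertex 25.6 0.0 17.3
    endloop
  endfacet
endsolid part

The G0 Z moves step by Δz≈2.9 mm. Every layer's G1 loop is the same polygon, so the solid is a straight extrusion of it from z=0 to z≈17.3. Closing with flat bottom and top caps and triangulating gives 12 facets — a rectangular box, roughly 25.6 × 21.8 mm footprint and 17.3 mm tall.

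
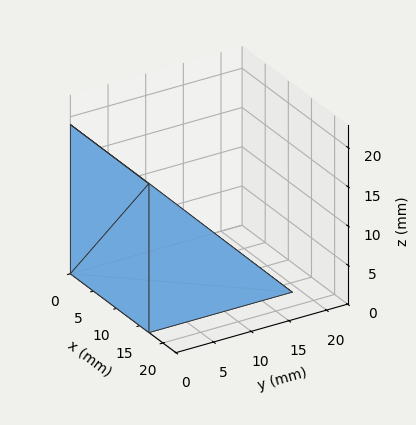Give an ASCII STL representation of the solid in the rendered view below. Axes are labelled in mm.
Reading the render: the shape is a wedge (ramp): 17 × 19 mm base, rising to 19 mm along the y=0 edge and sloping linearly to z=0 at y=19 (dimensions read to the nearest mm from the axis ticks). For the STL, each face is triangulated and given an outward normal.

solid part
  facet normal 0.0000 0.0000 -1.0000
    outer loop
      vertex 17.00 19.00 0.00
      vertex 17.00 0.00 0.00
      vertex 0.00 0.00 0.00
    endloop
  endfacet
  facet normal 0.0000 0.0000 -1.0000
    outer loop
      vertex 0.00 19.00 0.00
      vertex 17.00 19.00 0.00
      vertex 0.00 0.00 0.00
    endloop
  endfacet
  facet normal 0.0000 -1.0000 0.0000
    outer loop
      vertex 0.00 0.00 0.00
      vertex 17.00 0.00 0.00
      vertex 17.00 0.00 19.00
    endloop
  endfacet
  facet normal 0.0000 -1.0000 0.0000
    outer loop
      vertex 0.00 0.00 0.00
      vertex 17.00 0.00 19.00
      vertex 0.00 0.00 19.00
    endloop
  endfacet
  facet normal 0.0000 0.7071 0.7071
    outer loop
      vertex 0.00 0.00 19.00
      vertex 17.00 0.00 19.00
      vertex 17.00 19.00 0.00
    endloop
  endfacet
  facet normal 0.0000 0.7071 0.7071
    outer loop
      vertex 0.00 0.00 19.00
      vertex 17.00 19.00 0.00
      vertex 0.00 19.00 0.00
    endloop
  endfacet
  facet normal -1.0000 0.0000 0.0000
    outer loop
      vertex 0.00 0.00 19.00
      vertex 0.00 19.00 0.00
      vertex 0.00 0.00 0.00
    endloop
  endfacet
  facet normal 1.0000 0.0000 0.0000
    outer loop
      vertex 17.00 0.00 0.00
      vertex 17.00 19.00 0.00
      vertex 17.00 0.00 19.00
    endloop
  endfacet
endsolid part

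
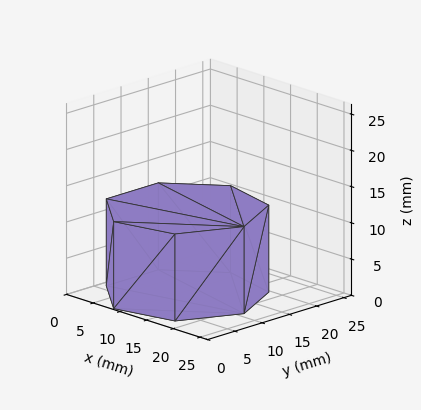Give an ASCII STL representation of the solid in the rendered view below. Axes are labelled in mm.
Reading the render: the shape is a regular 7-sided prism (a cylinder approximated with 7 flat sides), circumscribed radius ≈ 11 mm, height ≈ 12 mm (dimensions read to the nearest mm from the axis ticks). For the STL, each face is triangulated and given an outward normal.

solid part
  facet normal 0.0000 0.0000 -1.0000
    outer loop
      vertex 8.55 21.72 0.00
      vertex 17.86 19.60 0.00
      vertex 22.00 11.00 0.00
    endloop
  endfacet
  facet normal 0.0000 0.0000 -1.0000
    outer loop
      vertex 1.09 15.77 0.00
      vertex 8.55 21.72 0.00
      vertex 22.00 11.00 0.00
    endloop
  endfacet
  facet normal 0.0000 0.0000 -1.0000
    outer loop
      vertex 1.09 6.23 0.00
      vertex 1.09 15.77 0.00
      vertex 22.00 11.00 0.00
    endloop
  endfacet
  facet normal 0.0000 0.0000 -1.0000
    outer loop
      vertex 8.55 0.28 0.00
      vertex 1.09 6.23 0.00
      vertex 22.00 11.00 0.00
    endloop
  endfacet
  facet normal 0.0000 0.0000 -1.0000
    outer loop
      vertex 17.86 2.40 0.00
      vertex 8.55 0.28 0.00
      vertex 22.00 11.00 0.00
    endloop
  endfacet
  facet normal 0.0000 0.0000 1.0000
    outer loop
      vertex 22.00 11.00 12.00
      vertex 17.86 19.60 12.00
      vertex 8.55 21.72 12.00
    endloop
  endfacet
  facet normal 0.0000 0.0000 1.0000
    outer loop
      vertex 22.00 11.00 12.00
      vertex 8.55 21.72 12.00
      vertex 1.09 15.77 12.00
    endloop
  endfacet
  facet normal 0.0000 0.0000 1.0000
    outer loop
      vertex 22.00 11.00 12.00
      vertex 1.09 15.77 12.00
      vertex 1.09 6.23 12.00
    endloop
  endfacet
  facet normal 0.0000 0.0000 1.0000
    outer loop
      vertex 22.00 11.00 12.00
      vertex 1.09 6.23 12.00
      vertex 8.55 0.28 12.00
    endloop
  endfacet
  facet normal 0.0000 0.0000 1.0000
    outer loop
      vertex 22.00 11.00 12.00
      vertex 8.55 0.28 12.00
      vertex 17.86 2.40 12.00
    endloop
  endfacet
  facet normal 0.9010 0.4338 0.0000
    outer loop
      vertex 22.00 11.00 0.00
      vertex 17.86 19.60 0.00
      vertex 17.86 19.60 12.00
    endloop
  endfacet
  facet normal 0.9010 0.4338 0.0000
    outer loop
      vertex 22.00 11.00 0.00
      vertex 17.86 19.60 12.00
      vertex 22.00 11.00 12.00
    endloop
  endfacet
  facet normal 0.2220 0.9750 0.0000
    outer loop
      vertex 17.86 19.60 0.00
      vertex 8.55 21.72 0.00
      vertex 8.55 21.72 12.00
    endloop
  endfacet
  facet normal 0.2220 0.9750 0.0000
    outer loop
      vertex 17.86 19.60 0.00
      vertex 8.55 21.72 12.00
      vertex 17.86 19.60 12.00
    endloop
  endfacet
  facet normal -0.6235 0.7818 0.0000
    outer loop
      vertex 8.55 21.72 0.00
      vertex 1.09 15.77 0.00
      vertex 1.09 15.77 12.00
    endloop
  endfacet
  facet normal -0.6235 0.7818 0.0000
    outer loop
      vertex 8.55 21.72 0.00
      vertex 1.09 15.77 12.00
      vertex 8.55 21.72 12.00
    endloop
  endfacet
  facet normal -1.0000 0.0000 0.0000
    outer loop
      vertex 1.09 15.77 0.00
      vertex 1.09 6.23 0.00
      vertex 1.09 6.23 12.00
    endloop
  endfacet
  facet normal -1.0000 0.0000 0.0000
    outer loop
      vertex 1.09 15.77 0.00
      vertex 1.09 6.23 12.00
      vertex 1.09 15.77 12.00
    endloop
  endfacet
  facet normal -0.6235 -0.7818 0.0000
    outer loop
      vertex 1.09 6.23 0.00
      vertex 8.55 0.28 0.00
      vertex 8.55 0.28 12.00
    endloop
  endfacet
  facet normal -0.6235 -0.7818 0.0000
    outer loop
      vertex 1.09 6.23 0.00
      vertex 8.55 0.28 12.00
      vertex 1.09 6.23 12.00
    endloop
  endfacet
  facet normal 0.2220 -0.9750 0.0000
    outer loop
      vertex 8.55 0.28 0.00
      vertex 17.86 2.40 0.00
      vertex 17.86 2.40 12.00
    endloop
  endfacet
  facet normal 0.2220 -0.9750 0.0000
    outer loop
      vertex 8.55 0.28 0.00
      vertex 17.86 2.40 12.00
      vertex 8.55 0.28 12.00
    endloop
  endfacet
  facet normal 0.9010 -0.4338 0.0000
    outer loop
      vertex 17.86 2.40 0.00
      vertex 22.00 11.00 0.00
      vertex 22.00 11.00 12.00
    endloop
  endfacet
  facet normal 0.9010 -0.4338 0.0000
    outer loop
      vertex 17.86 2.40 0.00
      vertex 22.00 11.00 12.00
      vertex 17.86 2.40 12.00
    endloop
  endfacet
endsolid part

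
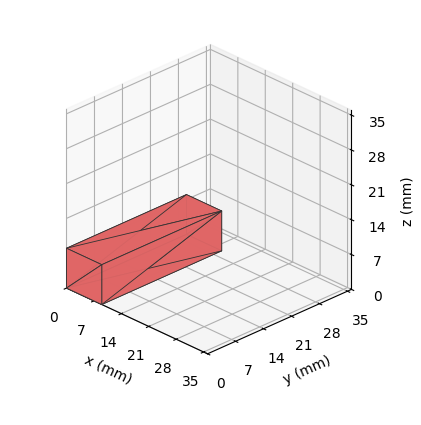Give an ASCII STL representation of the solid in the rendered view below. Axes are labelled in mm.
Reading the render: the shape is a rectangular box, roughly 9 × 30 mm footprint and 8 mm tall (dimensions read to the nearest mm from the axis ticks). For the STL, each face is triangulated and given an outward normal.

solid part
  facet normal 0.0000 0.0000 -1.0000
    outer loop
      vertex 9.0 30.0 0.0
      vertex 9.0 0.0 0.0
      vertex 0.0 0.0 0.0
    endloop
  endfacet
  facet normal 0.0000 0.0000 -1.0000
    outer loop
      vertex 0.0 30.0 0.0
      vertex 9.0 30.0 0.0
      vertex 0.0 0.0 0.0
    endloop
  endfacet
  facet normal 0.0000 0.0000 1.0000
    outer loop
      vertex 0.0 0.0 8.0
      vertex 9.0 0.0 8.0
      vertex 9.0 30.0 8.0
    endloop
  endfacet
  facet normal 0.0000 0.0000 1.0000
    outer loop
      vertex 0.0 0.0 8.0
      vertex 9.0 30.0 8.0
      vertex 0.0 30.0 8.0
    endloop
  endfacet
  facet normal 0.0000 -1.0000 0.0000
    outer loop
      vertex 0.0 0.0 0.0
      vertex 9.0 0.0 0.0
      vertex 9.0 0.0 8.0
    endloop
  endfacet
  facet normal 0.0000 -1.0000 0.0000
    outer loop
      vertex 0.0 0.0 0.0
      vertex 9.0 0.0 8.0
      vertex 0.0 0.0 8.0
    endloop
  endfacet
  facet normal 0.0000 1.0000 0.0000
    outer loop
      vertex 9.0 30.0 8.0
      vertex 9.0 30.0 0.0
      vertex 0.0 30.0 0.0
    endloop
  endfacet
  facet normal 0.0000 1.0000 0.0000
    outer loop
      vertex 0.0 30.0 8.0
      vertex 9.0 30.0 8.0
      vertex 0.0 30.0 0.0
    endloop
  endfacet
  facet normal -1.0000 0.0000 0.0000
    outer loop
      vertex 0.0 30.0 8.0
      vertex 0.0 30.0 0.0
      vertex 0.0 0.0 0.0
    endloop
  endfacet
  facet normal -1.0000 0.0000 0.0000
    outer loop
      vertex 0.0 0.0 8.0
      vertex 0.0 30.0 8.0
      vertex 0.0 0.0 0.0
    endloop
  endfacet
  facet normal 1.0000 0.0000 0.0000
    outer loop
      vertex 9.0 0.0 0.0
      vertex 9.0 30.0 0.0
      vertex 9.0 30.0 8.0
    endloop
  endfacet
  facet normal 1.0000 0.0000 0.0000
    outer loop
      vertex 9.0 0.0 0.0
      vertex 9.0 30.0 8.0
      vertex 9.0 0.0 8.0
    endloop
  endfacet
endsolid part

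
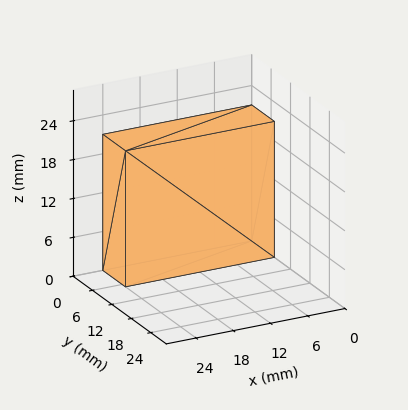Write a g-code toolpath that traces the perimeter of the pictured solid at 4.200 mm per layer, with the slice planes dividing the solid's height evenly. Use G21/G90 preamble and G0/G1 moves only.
Reading the render: the shape is a rectangular box, roughly 24 × 7 mm footprint and 21 mm tall (dimensions read to the nearest mm from the axis ticks). For the g-code, the solid's height is divided into equal slices at the stated Δz and each level perimeter traced with G1 moves after a G0 lift.

; perimeter-only toolpath
G21 ; units = mm
G90 ; absolute positioning
G28 ; home
; layer 1
G0 Z4.200
G0 X0.000 Y0.000
G1 X24.000 Y0.000
G1 X24.000 Y7.000
G1 X0.000 Y7.000
G1 X0.000 Y0.000
; layer 2
G0 Z8.400
G0 X0.000 Y0.000
G1 X24.000 Y0.000
G1 X24.000 Y7.000
G1 X0.000 Y7.000
G1 X0.000 Y0.000
; layer 3
G0 Z12.600
G0 X0.000 Y0.000
G1 X24.000 Y0.000
G1 X24.000 Y7.000
G1 X0.000 Y7.000
G1 X0.000 Y0.000
; layer 4
G0 Z16.800
G0 X0.000 Y0.000
G1 X24.000 Y0.000
G1 X24.000 Y7.000
G1 X0.000 Y7.000
G1 X0.000 Y0.000
; layer 5
G0 Z21.000
G0 X0.000 Y0.000
G1 X24.000 Y0.000
G1 X24.000 Y7.000
G1 X0.000 Y7.000
G1 X0.000 Y0.000
M2 ; end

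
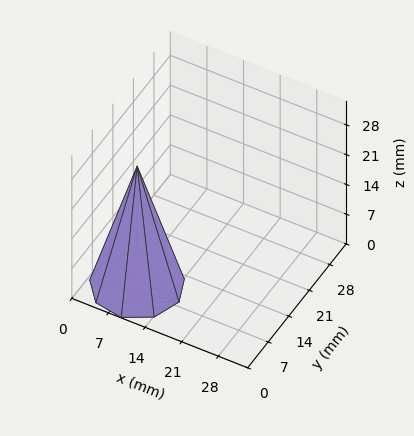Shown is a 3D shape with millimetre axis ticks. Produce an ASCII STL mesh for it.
Reading the render: the shape is a regular 9-sided pyramid, base circumscribed radius ≈ 8 mm, apex at z ≈ 28 mm (dimensions read to the nearest mm from the axis ticks). For the STL, each face is triangulated and given an outward normal.

solid part
  facet normal 0.0000 0.0000 -1.0000
    outer loop
      vertex 9.39 15.88 0.00
      vertex 14.13 13.14 0.00
      vertex 16.00 8.00 0.00
    endloop
  endfacet
  facet normal 0.0000 0.0000 -1.0000
    outer loop
      vertex 4.00 14.93 0.00
      vertex 9.39 15.88 0.00
      vertex 16.00 8.00 0.00
    endloop
  endfacet
  facet normal 0.0000 0.0000 -1.0000
    outer loop
      vertex 0.48 10.74 0.00
      vertex 4.00 14.93 0.00
      vertex 16.00 8.00 0.00
    endloop
  endfacet
  facet normal 0.0000 0.0000 -1.0000
    outer loop
      vertex 0.48 5.26 0.00
      vertex 0.48 10.74 0.00
      vertex 16.00 8.00 0.00
    endloop
  endfacet
  facet normal 0.0000 0.0000 -1.0000
    outer loop
      vertex 4.00 1.07 0.00
      vertex 0.48 5.26 0.00
      vertex 16.00 8.00 0.00
    endloop
  endfacet
  facet normal 0.0000 0.0000 -1.0000
    outer loop
      vertex 9.39 0.12 0.00
      vertex 4.00 1.07 0.00
      vertex 16.00 8.00 0.00
    endloop
  endfacet
  facet normal 0.0000 0.0000 -1.0000
    outer loop
      vertex 14.13 2.86 0.00
      vertex 9.39 0.12 0.00
      vertex 16.00 8.00 0.00
    endloop
  endfacet
  facet normal 0.9076 0.3302 0.2593
    outer loop
      vertex 16.00 8.00 0.00
      vertex 14.13 13.14 0.00
      vertex 8.00 8.00 28.00
    endloop
  endfacet
  facet normal 0.4833 0.8361 0.2593
    outer loop
      vertex 14.13 13.14 0.00
      vertex 9.39 15.88 0.00
      vertex 8.00 8.00 28.00
    endloop
  endfacet
  facet normal -0.1676 0.9511 0.2594
    outer loop
      vertex 9.39 15.88 0.00
      vertex 4.00 14.93 0.00
      vertex 8.00 8.00 28.00
    endloop
  endfacet
  facet normal -0.7395 0.6212 0.2594
    outer loop
      vertex 4.00 14.93 0.00
      vertex 0.48 10.74 0.00
      vertex 8.00 8.00 28.00
    endloop
  endfacet
  facet normal -0.9658 0.0000 0.2594
    outer loop
      vertex 0.48 10.74 0.00
      vertex 0.48 5.26 0.00
      vertex 8.00 8.00 28.00
    endloop
  endfacet
  facet normal -0.7395 -0.6212 0.2594
    outer loop
      vertex 0.48 5.26 0.00
      vertex 4.00 1.07 0.00
      vertex 8.00 8.00 28.00
    endloop
  endfacet
  facet normal -0.1676 -0.9511 0.2594
    outer loop
      vertex 4.00 1.07 0.00
      vertex 9.39 0.12 0.00
      vertex 8.00 8.00 28.00
    endloop
  endfacet
  facet normal 0.4833 -0.8361 0.2593
    outer loop
      vertex 9.39 0.12 0.00
      vertex 14.13 2.86 0.00
      vertex 8.00 8.00 28.00
    endloop
  endfacet
  facet normal 0.9076 -0.3302 0.2593
    outer loop
      vertex 14.13 2.86 0.00
      vertex 16.00 8.00 0.00
      vertex 8.00 8.00 28.00
    endloop
  endfacet
endsolid part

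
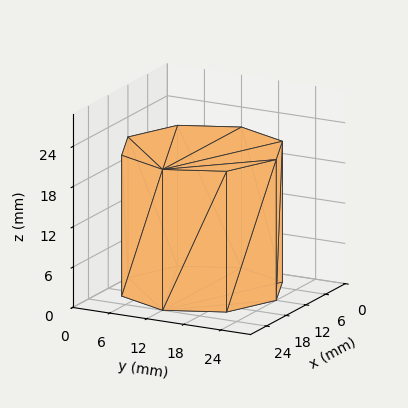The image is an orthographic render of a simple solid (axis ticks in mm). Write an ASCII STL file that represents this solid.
Reading the render: the shape is a regular 8-sided prism (a cylinder approximated with 8 flat sides), circumscribed radius ≈ 12 mm, height ≈ 21 mm (dimensions read to the nearest mm from the axis ticks). For the STL, each face is triangulated and given an outward normal.

solid part
  facet normal 0.0000 0.0000 -1.0000
    outer loop
      vertex 12.00 24.00 0.00
      vertex 20.49 20.49 0.00
      vertex 24.00 12.00 0.00
    endloop
  endfacet
  facet normal 0.0000 0.0000 -1.0000
    outer loop
      vertex 3.51 20.49 0.00
      vertex 12.00 24.00 0.00
      vertex 24.00 12.00 0.00
    endloop
  endfacet
  facet normal 0.0000 0.0000 -1.0000
    outer loop
      vertex 0.00 12.00 0.00
      vertex 3.51 20.49 0.00
      vertex 24.00 12.00 0.00
    endloop
  endfacet
  facet normal 0.0000 0.0000 -1.0000
    outer loop
      vertex 3.51 3.51 0.00
      vertex 0.00 12.00 0.00
      vertex 24.00 12.00 0.00
    endloop
  endfacet
  facet normal 0.0000 0.0000 -1.0000
    outer loop
      vertex 12.00 0.00 0.00
      vertex 3.51 3.51 0.00
      vertex 24.00 12.00 0.00
    endloop
  endfacet
  facet normal 0.0000 0.0000 -1.0000
    outer loop
      vertex 20.49 3.51 0.00
      vertex 12.00 0.00 0.00
      vertex 24.00 12.00 0.00
    endloop
  endfacet
  facet normal 0.0000 0.0000 1.0000
    outer loop
      vertex 24.00 12.00 21.00
      vertex 20.49 20.49 21.00
      vertex 12.00 24.00 21.00
    endloop
  endfacet
  facet normal 0.0000 0.0000 1.0000
    outer loop
      vertex 24.00 12.00 21.00
      vertex 12.00 24.00 21.00
      vertex 3.51 20.49 21.00
    endloop
  endfacet
  facet normal 0.0000 0.0000 1.0000
    outer loop
      vertex 24.00 12.00 21.00
      vertex 3.51 20.49 21.00
      vertex 0.00 12.00 21.00
    endloop
  endfacet
  facet normal 0.0000 0.0000 1.0000
    outer loop
      vertex 24.00 12.00 21.00
      vertex 0.00 12.00 21.00
      vertex 3.51 3.51 21.00
    endloop
  endfacet
  facet normal 0.0000 0.0000 1.0000
    outer loop
      vertex 24.00 12.00 21.00
      vertex 3.51 3.51 21.00
      vertex 12.00 0.00 21.00
    endloop
  endfacet
  facet normal 0.0000 0.0000 1.0000
    outer loop
      vertex 24.00 12.00 21.00
      vertex 12.00 0.00 21.00
      vertex 20.49 3.51 21.00
    endloop
  endfacet
  facet normal 0.9241 0.3821 0.0000
    outer loop
      vertex 24.00 12.00 0.00
      vertex 20.49 20.49 0.00
      vertex 20.49 20.49 21.00
    endloop
  endfacet
  facet normal 0.9241 0.3821 0.0000
    outer loop
      vertex 24.00 12.00 0.00
      vertex 20.49 20.49 21.00
      vertex 24.00 12.00 21.00
    endloop
  endfacet
  facet normal 0.3821 0.9241 0.0000
    outer loop
      vertex 20.49 20.49 0.00
      vertex 12.00 24.00 0.00
      vertex 12.00 24.00 21.00
    endloop
  endfacet
  facet normal 0.3821 0.9241 0.0000
    outer loop
      vertex 20.49 20.49 0.00
      vertex 12.00 24.00 21.00
      vertex 20.49 20.49 21.00
    endloop
  endfacet
  facet normal -0.3821 0.9241 0.0000
    outer loop
      vertex 12.00 24.00 0.00
      vertex 3.51 20.49 0.00
      vertex 3.51 20.49 21.00
    endloop
  endfacet
  facet normal -0.3821 0.9241 0.0000
    outer loop
      vertex 12.00 24.00 0.00
      vertex 3.51 20.49 21.00
      vertex 12.00 24.00 21.00
    endloop
  endfacet
  facet normal -0.9241 0.3821 0.0000
    outer loop
      vertex 3.51 20.49 0.00
      vertex 0.00 12.00 0.00
      vertex 0.00 12.00 21.00
    endloop
  endfacet
  facet normal -0.9241 0.3821 0.0000
    outer loop
      vertex 3.51 20.49 0.00
      vertex 0.00 12.00 21.00
      vertex 3.51 20.49 21.00
    endloop
  endfacet
  facet normal -0.9241 -0.3821 0.0000
    outer loop
      vertex 0.00 12.00 0.00
      vertex 3.51 3.51 0.00
      vertex 3.51 3.51 21.00
    endloop
  endfacet
  facet normal -0.9241 -0.3821 0.0000
    outer loop
      vertex 0.00 12.00 0.00
      vertex 3.51 3.51 21.00
      vertex 0.00 12.00 21.00
    endloop
  endfacet
  facet normal -0.3821 -0.9241 0.0000
    outer loop
      vertex 3.51 3.51 0.00
      vertex 12.00 0.00 0.00
      vertex 12.00 0.00 21.00
    endloop
  endfacet
  facet normal -0.3821 -0.9241 0.0000
    outer loop
      vertex 3.51 3.51 0.00
      vertex 12.00 0.00 21.00
      vertex 3.51 3.51 21.00
    endloop
  endfacet
  facet normal 0.3821 -0.9241 0.0000
    outer loop
      vertex 12.00 0.00 0.00
      vertex 20.49 3.51 0.00
      vertex 20.49 3.51 21.00
    endloop
  endfacet
  facet normal 0.3821 -0.9241 0.0000
    outer loop
      vertex 12.00 0.00 0.00
      vertex 20.49 3.51 21.00
      vertex 12.00 0.00 21.00
    endloop
  endfacet
  facet normal 0.9241 -0.3821 0.0000
    outer loop
      vertex 20.49 3.51 0.00
      vertex 24.00 12.00 0.00
      vertex 24.00 12.00 21.00
    endloop
  endfacet
  facet normal 0.9241 -0.3821 0.0000
    outer loop
      vertex 20.49 3.51 0.00
      vertex 24.00 12.00 21.00
      vertex 20.49 3.51 21.00
    endloop
  endfacet
endsolid part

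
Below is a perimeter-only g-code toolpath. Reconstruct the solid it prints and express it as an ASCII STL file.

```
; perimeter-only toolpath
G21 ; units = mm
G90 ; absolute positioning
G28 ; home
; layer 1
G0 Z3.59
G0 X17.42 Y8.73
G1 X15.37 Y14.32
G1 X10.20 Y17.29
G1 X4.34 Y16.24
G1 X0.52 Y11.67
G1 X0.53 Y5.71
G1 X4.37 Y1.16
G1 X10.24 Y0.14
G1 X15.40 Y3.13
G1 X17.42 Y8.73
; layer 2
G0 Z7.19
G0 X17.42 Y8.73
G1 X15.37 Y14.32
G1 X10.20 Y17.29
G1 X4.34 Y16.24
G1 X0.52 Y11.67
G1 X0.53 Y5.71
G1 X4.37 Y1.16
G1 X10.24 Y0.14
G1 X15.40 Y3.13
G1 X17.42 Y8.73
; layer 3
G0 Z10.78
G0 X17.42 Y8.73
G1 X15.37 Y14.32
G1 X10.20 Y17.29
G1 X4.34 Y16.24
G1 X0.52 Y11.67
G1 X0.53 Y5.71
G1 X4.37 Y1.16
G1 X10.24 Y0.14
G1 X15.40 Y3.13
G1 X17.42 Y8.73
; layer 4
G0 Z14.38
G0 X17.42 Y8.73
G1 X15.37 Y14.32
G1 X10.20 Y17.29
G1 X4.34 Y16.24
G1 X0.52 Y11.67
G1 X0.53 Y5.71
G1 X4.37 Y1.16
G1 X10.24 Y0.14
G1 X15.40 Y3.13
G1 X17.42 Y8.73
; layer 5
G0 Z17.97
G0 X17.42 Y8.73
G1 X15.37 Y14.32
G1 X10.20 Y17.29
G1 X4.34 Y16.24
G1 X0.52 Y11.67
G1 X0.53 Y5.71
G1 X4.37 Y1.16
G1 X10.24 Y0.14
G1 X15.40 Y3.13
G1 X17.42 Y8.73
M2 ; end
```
solid part
  facet normal 0.0000 0.0000 -1.0000
    outer loop
      vertex 10.20 17.29 0.00
      vertex 15.37 14.32 0.00
      vertex 17.42 8.73 0.00
    endloop
  endfacet
  facet normal 0.0000 0.0000 -1.0000
    outer loop
      vertex 4.34 16.24 0.00
      vertex 10.20 17.29 0.00
      vertex 17.42 8.73 0.00
    endloop
  endfacet
  facet normal 0.0000 0.0000 -1.0000
    outer loop
      vertex 0.52 11.67 0.00
      vertex 4.34 16.24 0.00
      vertex 17.42 8.73 0.00
    endloop
  endfacet
  facet normal 0.0000 0.0000 -1.0000
    outer loop
      vertex 0.53 5.71 0.00
      vertex 0.52 11.67 0.00
      vertex 17.42 8.73 0.00
    endloop
  endfacet
  facet normal 0.0000 0.0000 -1.0000
    outer loop
      vertex 4.37 1.16 0.00
      vertex 0.53 5.71 0.00
      vertex 17.42 8.73 0.00
    endloop
  endfacet
  facet normal 0.0000 0.0000 -1.0000
    outer loop
      vertex 10.24 0.14 0.00
      vertex 4.37 1.16 0.00
      vertex 17.42 8.73 0.00
    endloop
  endfacet
  facet normal 0.0000 0.0000 -1.0000
    outer loop
      vertex 15.40 3.13 0.00
      vertex 10.24 0.14 0.00
      vertex 17.42 8.73 0.00
    endloop
  endfacet
  facet normal 0.0000 0.0000 1.0000
    outer loop
      vertex 17.42 8.73 17.97
      vertex 15.37 14.32 17.97
      vertex 10.20 17.29 17.97
    endloop
  endfacet
  facet normal 0.0000 0.0000 1.0000
    outer loop
      vertex 17.42 8.73 17.97
      vertex 10.20 17.29 17.97
      vertex 4.34 16.24 17.97
    endloop
  endfacet
  facet normal 0.0000 0.0000 1.0000
    outer loop
      vertex 17.42 8.73 17.97
      vertex 4.34 16.24 17.97
      vertex 0.52 11.67 17.97
    endloop
  endfacet
  facet normal 0.0000 0.0000 1.0000
    outer loop
      vertex 17.42 8.73 17.97
      vertex 0.52 11.67 17.97
      vertex 0.53 5.71 17.97
    endloop
  endfacet
  facet normal 0.0000 0.0000 1.0000
    outer loop
      vertex 17.42 8.73 17.97
      vertex 0.53 5.71 17.97
      vertex 4.37 1.16 17.97
    endloop
  endfacet
  facet normal 0.0000 0.0000 1.0000
    outer loop
      vertex 17.42 8.73 17.97
      vertex 4.37 1.16 17.97
      vertex 10.24 0.14 17.97
    endloop
  endfacet
  facet normal 0.0000 0.0000 1.0000
    outer loop
      vertex 17.42 8.73 17.97
      vertex 10.24 0.14 17.97
      vertex 15.40 3.13 17.97
    endloop
  endfacet
  facet normal 0.9389 0.3443 0.0000
    outer loop
      vertex 17.42 8.73 0.00
      vertex 15.37 14.32 0.00
      vertex 15.37 14.32 17.97
    endloop
  endfacet
  facet normal 0.9389 0.3443 0.0000
    outer loop
      vertex 17.42 8.73 0.00
      vertex 15.37 14.32 17.97
      vertex 17.42 8.73 17.97
    endloop
  endfacet
  facet normal 0.4981 0.8671 0.0000
    outer loop
      vertex 15.37 14.32 0.00
      vertex 10.20 17.29 0.00
      vertex 10.20 17.29 17.97
    endloop
  endfacet
  facet normal 0.4981 0.8671 0.0000
    outer loop
      vertex 15.37 14.32 0.00
      vertex 10.20 17.29 17.97
      vertex 15.37 14.32 17.97
    endloop
  endfacet
  facet normal -0.1764 0.9843 0.0000
    outer loop
      vertex 10.20 17.29 0.00
      vertex 4.34 16.24 0.00
      vertex 4.34 16.24 17.97
    endloop
  endfacet
  facet normal -0.1764 0.9843 0.0000
    outer loop
      vertex 10.20 17.29 0.00
      vertex 4.34 16.24 17.97
      vertex 10.20 17.29 17.97
    endloop
  endfacet
  facet normal -0.7673 0.6413 0.0000
    outer loop
      vertex 4.34 16.24 0.00
      vertex 0.52 11.67 0.00
      vertex 0.52 11.67 17.97
    endloop
  endfacet
  facet normal -0.7673 0.6413 0.0000
    outer loop
      vertex 4.34 16.24 0.00
      vertex 0.52 11.67 17.97
      vertex 4.34 16.24 17.97
    endloop
  endfacet
  facet normal -1.0000 -0.0017 0.0000
    outer loop
      vertex 0.52 11.67 0.00
      vertex 0.53 5.71 0.00
      vertex 0.53 5.71 17.97
    endloop
  endfacet
  facet normal -1.0000 -0.0017 0.0000
    outer loop
      vertex 0.52 11.67 0.00
      vertex 0.53 5.71 17.97
      vertex 0.52 11.67 17.97
    endloop
  endfacet
  facet normal -0.7642 -0.6450 0.0000
    outer loop
      vertex 0.53 5.71 0.00
      vertex 4.37 1.16 0.00
      vertex 4.37 1.16 17.97
    endloop
  endfacet
  facet normal -0.7642 -0.6450 0.0000
    outer loop
      vertex 0.53 5.71 0.00
      vertex 4.37 1.16 17.97
      vertex 0.53 5.71 17.97
    endloop
  endfacet
  facet normal -0.1712 -0.9852 0.0000
    outer loop
      vertex 4.37 1.16 0.00
      vertex 10.24 0.14 0.00
      vertex 10.24 0.14 17.97
    endloop
  endfacet
  facet normal -0.1712 -0.9852 0.0000
    outer loop
      vertex 4.37 1.16 0.00
      vertex 10.24 0.14 17.97
      vertex 4.37 1.16 17.97
    endloop
  endfacet
  facet normal 0.5014 -0.8652 0.0000
    outer loop
      vertex 10.24 0.14 0.00
      vertex 15.40 3.13 0.00
      vertex 15.40 3.13 17.97
    endloop
  endfacet
  facet normal 0.5014 -0.8652 0.0000
    outer loop
      vertex 10.24 0.14 0.00
      vertex 15.40 3.13 17.97
      vertex 10.24 0.14 17.97
    endloop
  endfacet
  facet normal 0.9407 -0.3393 0.0000
    outer loop
      vertex 15.40 3.13 0.00
      vertex 17.42 8.73 0.00
      vertex 17.42 8.73 17.97
    endloop
  endfacet
  facet normal 0.9407 -0.3393 0.0000
    outer loop
      vertex 15.40 3.13 0.00
      vertex 17.42 8.73 17.97
      vertex 15.40 3.13 17.97
    endloop
  endfacet
endsolid part

The G0 Z moves step by Δz≈3.59 mm. Every layer's G1 loop is the same polygon, so the solid is a straight extrusion of it from z=0 to z≈18. Closing with flat bottom and top caps and triangulating gives 32 facets — a regular 9-sided prism (a cylinder approximated with 9 flat sides), circumscribed radius ≈ 8.71 mm, height ≈ 18 mm.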